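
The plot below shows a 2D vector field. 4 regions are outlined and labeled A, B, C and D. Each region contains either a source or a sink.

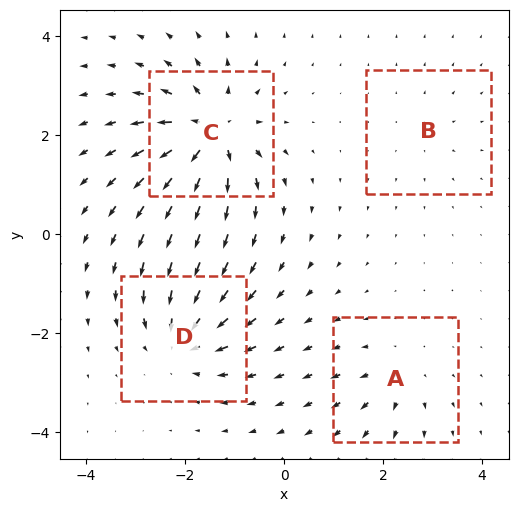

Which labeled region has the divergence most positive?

Divergence at each region's feature centre — A: about +4, B: about +2, C: about +9, D: about -6. Region C is most positive.

C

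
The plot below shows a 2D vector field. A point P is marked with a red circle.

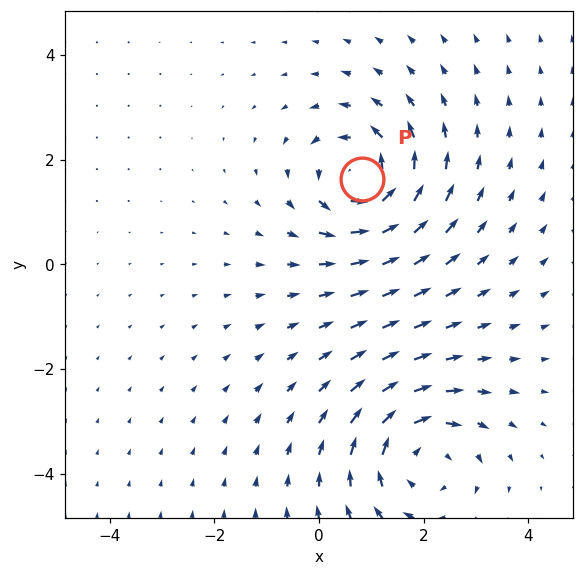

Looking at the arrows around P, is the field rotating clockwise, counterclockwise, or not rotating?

counterclockwise

Near P at (0.8, 1.6) the arrows circulate counterclockwise. The curl (z-component) there is about +6; positive curl means counterclockwise rotation.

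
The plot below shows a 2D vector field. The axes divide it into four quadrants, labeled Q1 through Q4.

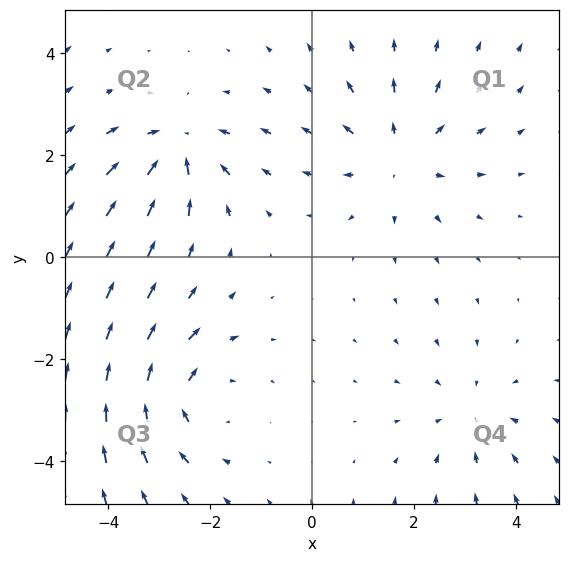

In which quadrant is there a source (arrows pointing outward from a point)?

The source sits at approximately (1.7, 2.0), which lies in quadrant Q1. The divergence there is about +3, positive as expected for a source.

Q1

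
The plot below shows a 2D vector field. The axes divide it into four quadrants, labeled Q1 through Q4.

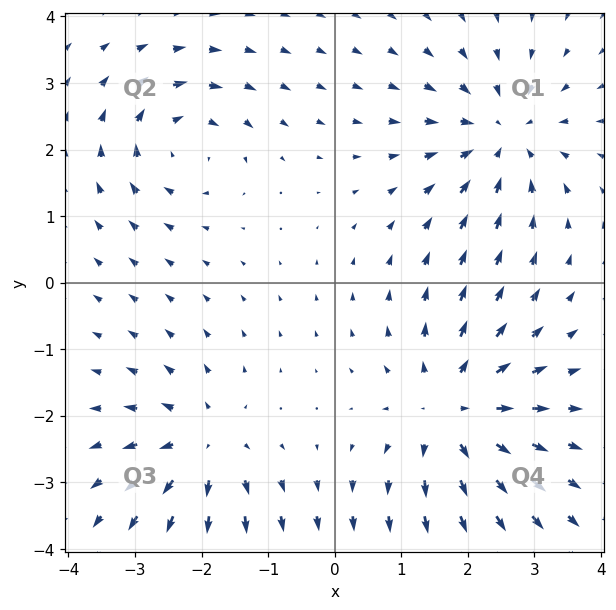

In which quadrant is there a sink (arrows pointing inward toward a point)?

Q1

The sink sits at approximately (2.5, 2.2), which lies in quadrant Q1. The divergence there is about -3, negative as expected for a sink.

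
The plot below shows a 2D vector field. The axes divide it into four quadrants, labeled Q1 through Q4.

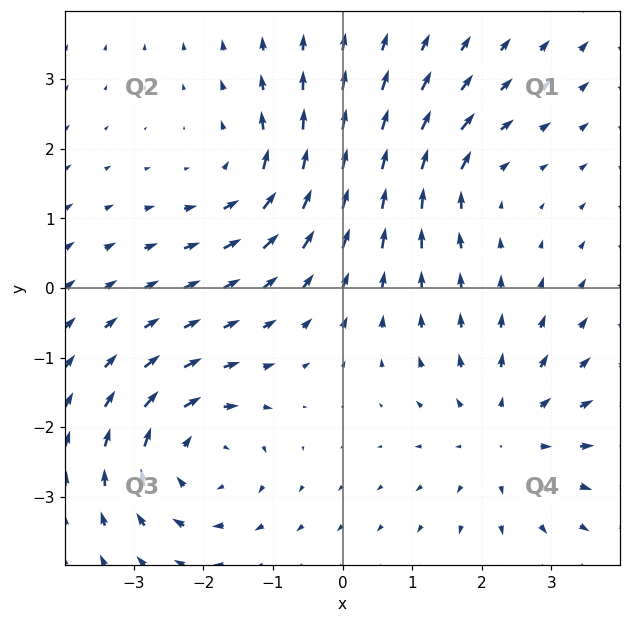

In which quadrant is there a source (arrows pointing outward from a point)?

Q4

The source sits at approximately (2.3, -2.1), which lies in quadrant Q4. The divergence there is about +4, positive as expected for a source.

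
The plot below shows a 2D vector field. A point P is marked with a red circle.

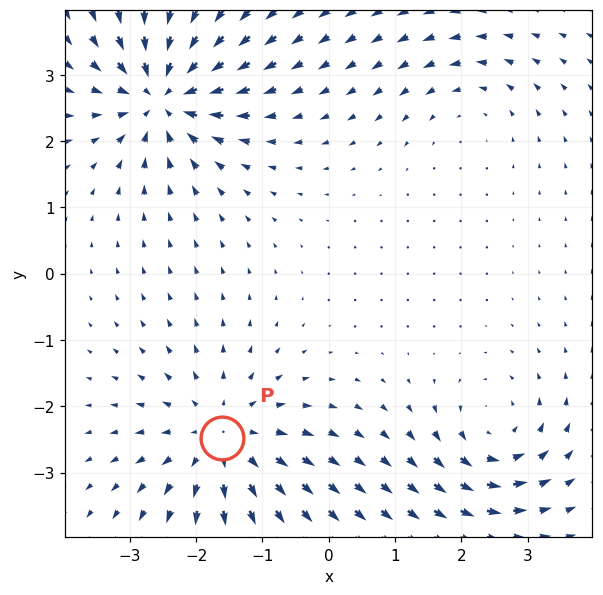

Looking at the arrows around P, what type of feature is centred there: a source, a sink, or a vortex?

At P (-1.6, -2.5) the arrows spread outward. Divergence about +5, curl ≈0 — positive divergence with near-zero curl is a source.

source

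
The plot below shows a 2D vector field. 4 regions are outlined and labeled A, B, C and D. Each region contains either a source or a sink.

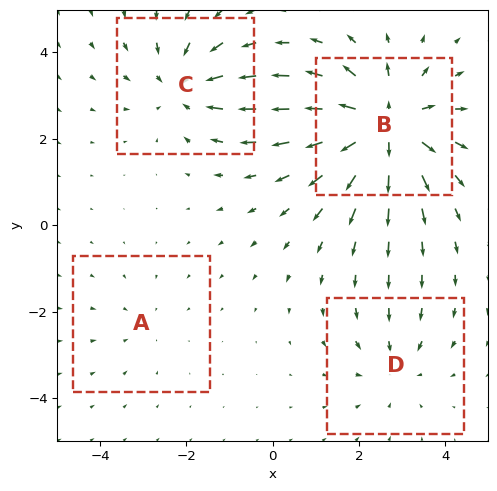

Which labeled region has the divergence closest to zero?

A

Divergence at each region's feature centre — A: about -2, B: about +7, C: about -4, D: about -3. Region A is closest to zero.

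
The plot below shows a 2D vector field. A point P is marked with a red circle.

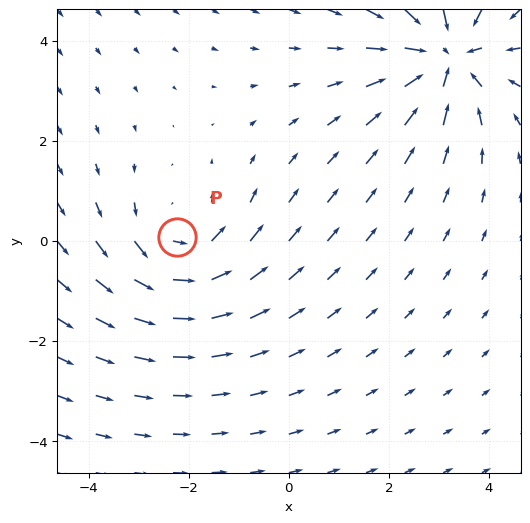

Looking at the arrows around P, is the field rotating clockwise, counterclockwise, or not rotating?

counterclockwise

Near P at (-2.2, 0.1) the arrows circulate counterclockwise. The curl (z-component) there is about +3; positive curl means counterclockwise rotation.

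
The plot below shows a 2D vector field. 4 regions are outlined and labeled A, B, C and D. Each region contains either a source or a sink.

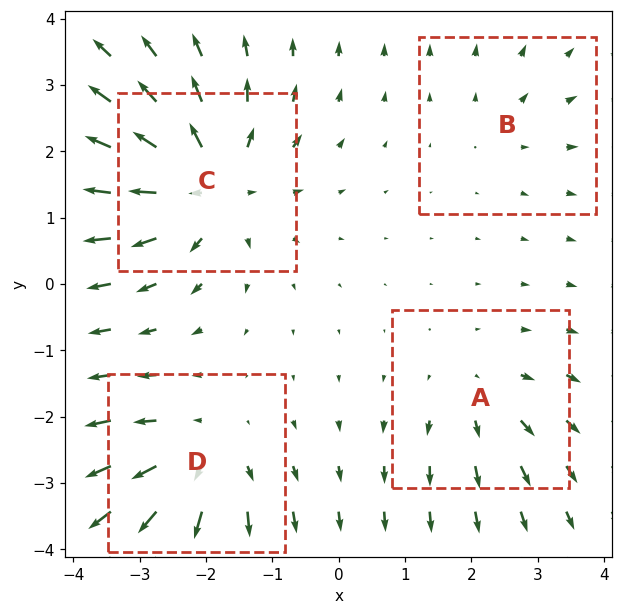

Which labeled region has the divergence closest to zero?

Divergence at each region's feature centre — A: about +3, B: about +2, C: about +7, D: about +5. Region B is closest to zero.

B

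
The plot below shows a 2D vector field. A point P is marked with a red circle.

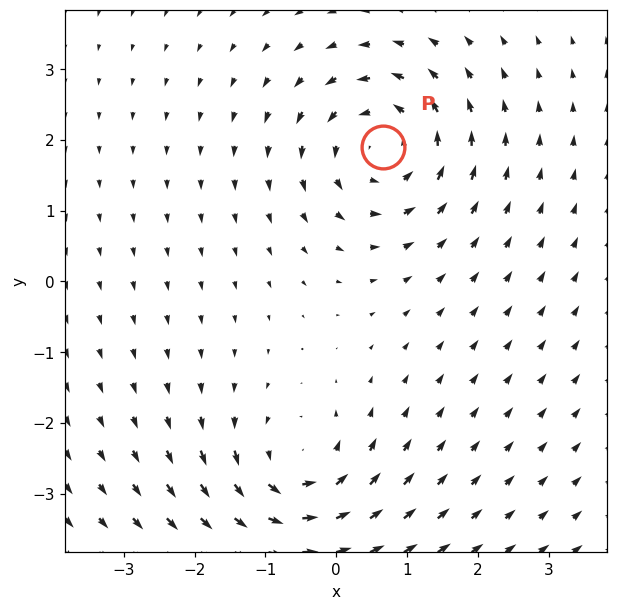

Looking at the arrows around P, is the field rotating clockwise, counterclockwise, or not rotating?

counterclockwise

Near P at (0.7, 1.9) the arrows circulate counterclockwise. The curl (z-component) there is about +5; positive curl means counterclockwise rotation.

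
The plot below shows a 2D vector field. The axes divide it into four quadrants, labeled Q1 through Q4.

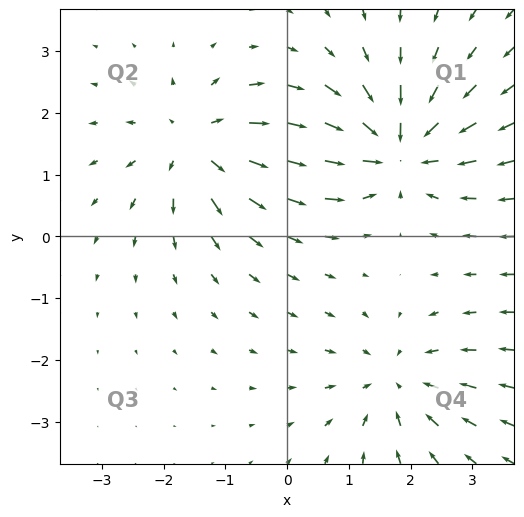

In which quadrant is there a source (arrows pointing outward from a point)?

Q2

The source sits at approximately (-1.5, 1.5), which lies in quadrant Q2. The divergence there is about +4, positive as expected for a source.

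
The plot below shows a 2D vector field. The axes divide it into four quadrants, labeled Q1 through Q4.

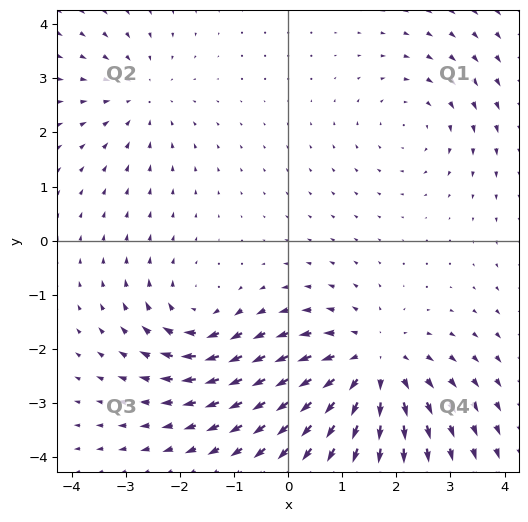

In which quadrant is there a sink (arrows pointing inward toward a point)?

Q2

The sink sits at approximately (-2.7, 2.7), which lies in quadrant Q2. The divergence there is about -2, negative as expected for a sink.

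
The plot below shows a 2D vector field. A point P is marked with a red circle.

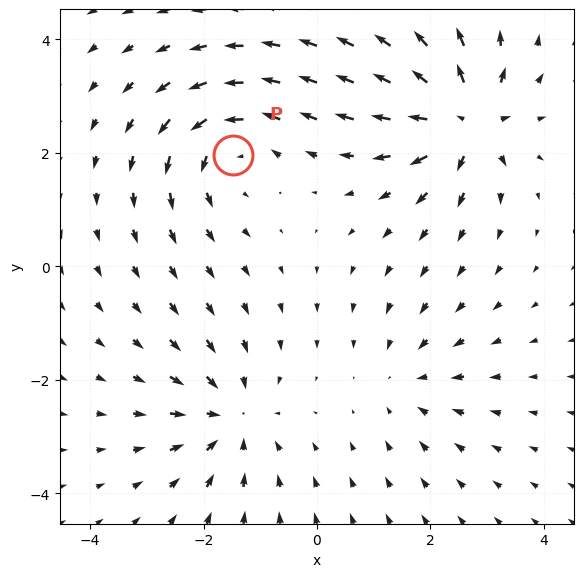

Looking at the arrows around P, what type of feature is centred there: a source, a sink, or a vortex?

At P (-1.5, 2.0) the arrows circulate counterclockwise. Divergence ≈0, curl about +4 — near-zero divergence with nonzero curl is a vortex.

vortex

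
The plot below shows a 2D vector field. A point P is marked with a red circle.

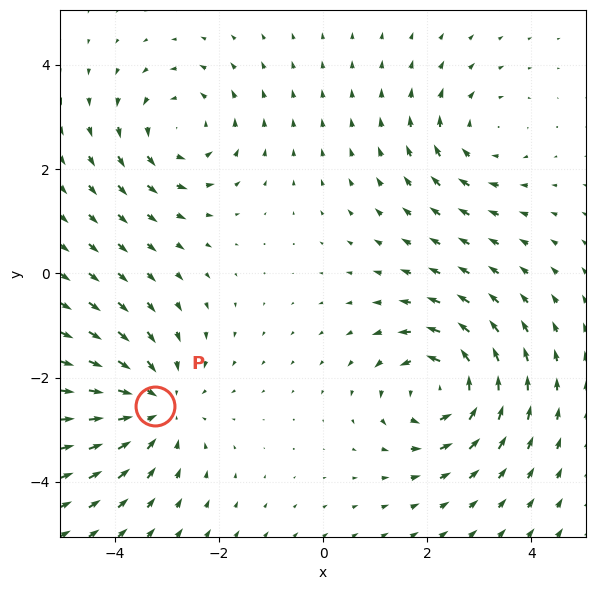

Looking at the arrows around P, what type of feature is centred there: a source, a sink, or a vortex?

sink

At P (-3.2, -2.5) the arrows converge inward. Divergence about -4, curl ≈0 — negative divergence with near-zero curl is a sink.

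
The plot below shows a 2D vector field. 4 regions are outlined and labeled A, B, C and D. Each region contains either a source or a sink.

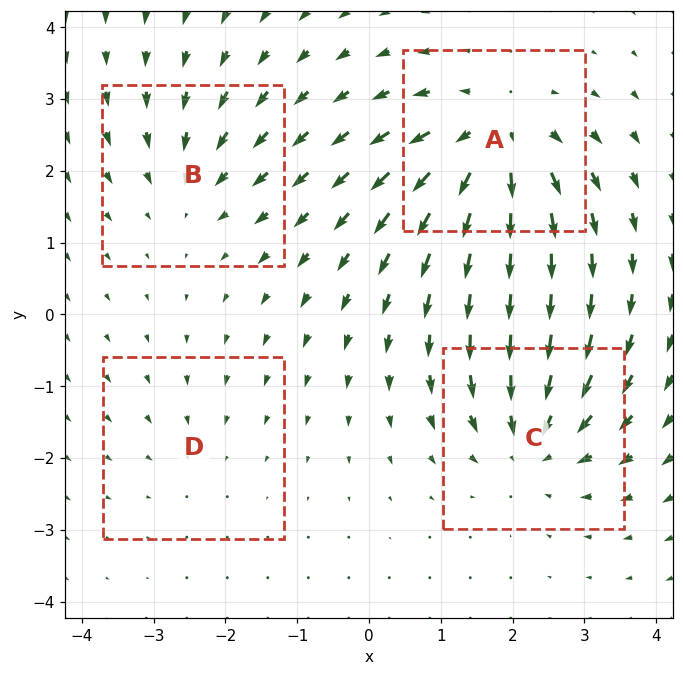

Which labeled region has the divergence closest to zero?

Divergence at each region's feature centre — A: about +7, B: about -4, C: about -5, D: about -2. Region D is closest to zero.

D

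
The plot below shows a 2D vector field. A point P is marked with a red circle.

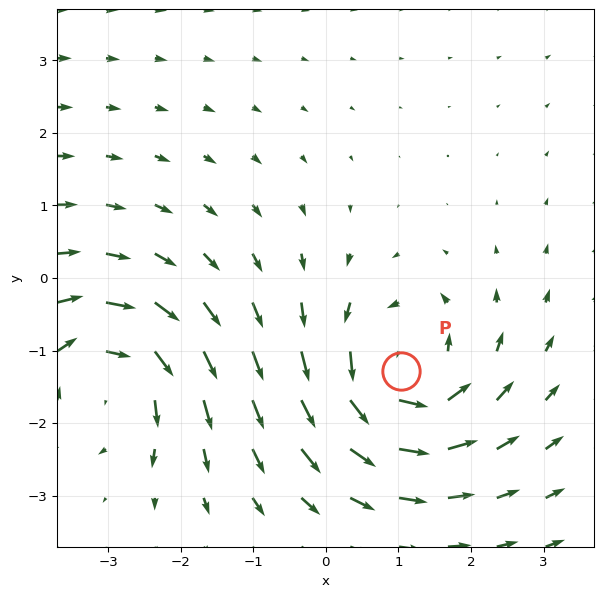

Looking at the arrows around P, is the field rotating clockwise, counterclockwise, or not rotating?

Near P at (1.0, -1.3) the arrows circulate counterclockwise. The curl (z-component) there is about +6; positive curl means counterclockwise rotation.

counterclockwise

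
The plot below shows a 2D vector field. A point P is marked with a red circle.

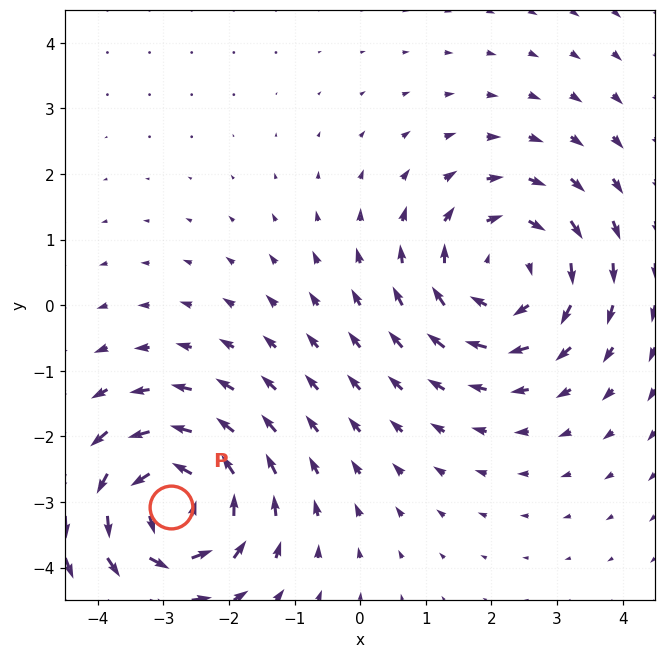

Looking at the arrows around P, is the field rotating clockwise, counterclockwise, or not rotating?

Near P at (-2.9, -3.1) the arrows circulate counterclockwise. The curl (z-component) there is about +6; positive curl means counterclockwise rotation.

counterclockwise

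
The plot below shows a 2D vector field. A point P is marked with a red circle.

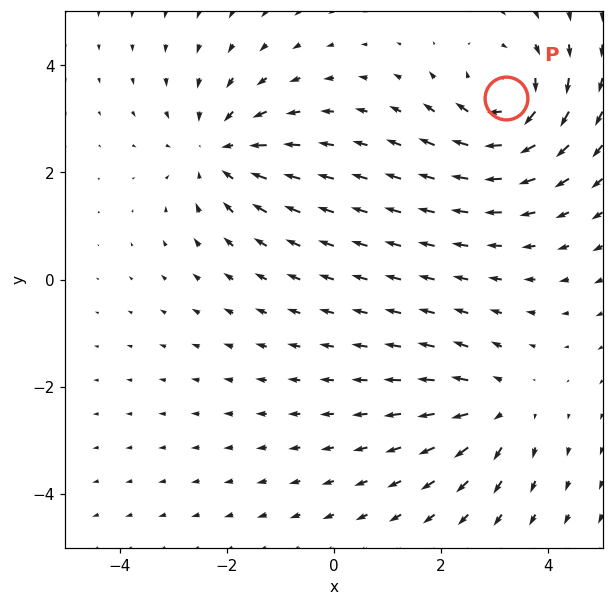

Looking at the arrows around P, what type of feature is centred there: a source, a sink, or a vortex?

vortex

At P (3.2, 3.4) the arrows circulate clockwise. Divergence ≈0, curl about -5 — near-zero divergence with nonzero curl is a vortex.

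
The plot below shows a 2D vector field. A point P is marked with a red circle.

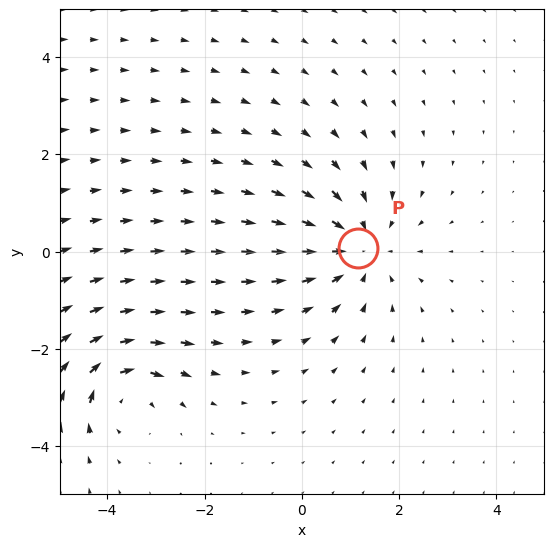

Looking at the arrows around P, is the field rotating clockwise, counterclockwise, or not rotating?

not rotating

Near P at (1.2, 0.1) the arrows show no circulation. The curl there is ≈0.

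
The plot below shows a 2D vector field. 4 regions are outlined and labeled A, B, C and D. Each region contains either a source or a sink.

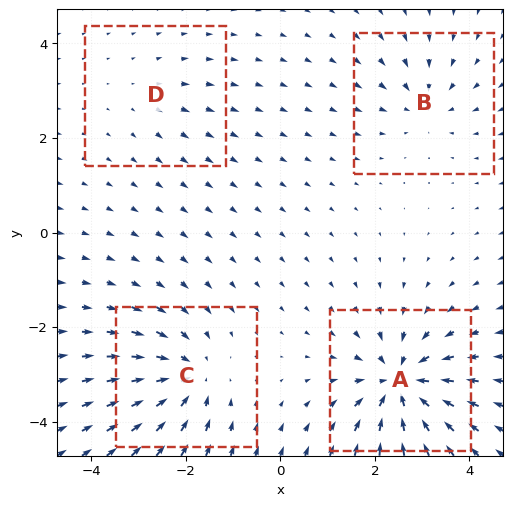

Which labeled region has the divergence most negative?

Divergence at each region's feature centre — A: about -8, B: about -4, C: about -6, D: about +2. Region A is most negative.

A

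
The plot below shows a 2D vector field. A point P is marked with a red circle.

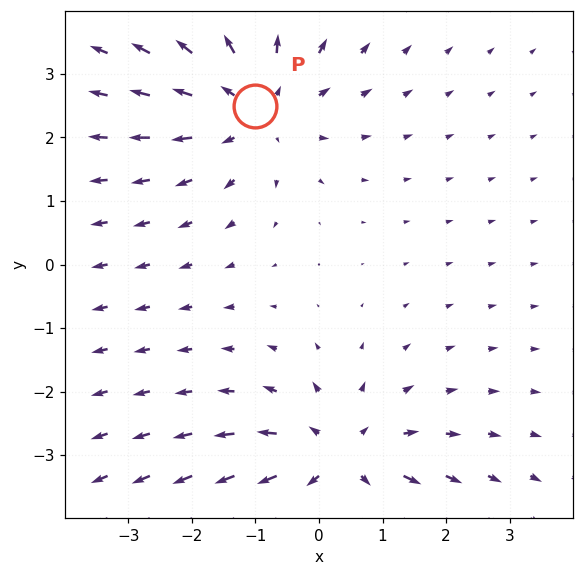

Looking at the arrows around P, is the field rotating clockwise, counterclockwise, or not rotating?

Near P at (-1.0, 2.5) the arrows show no circulation. The curl there is ≈0.

not rotating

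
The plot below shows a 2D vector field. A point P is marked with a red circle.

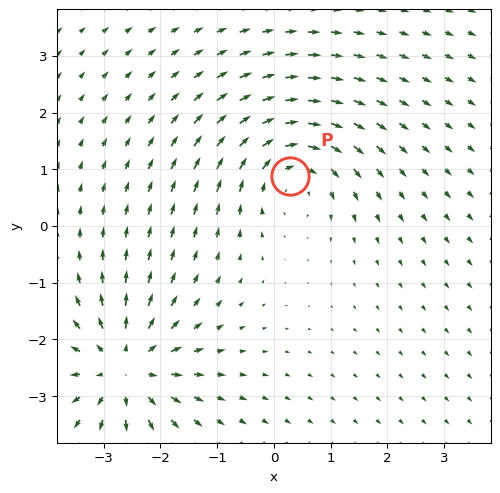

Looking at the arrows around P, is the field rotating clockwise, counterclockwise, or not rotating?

Near P at (0.3, 0.9) the arrows circulate clockwise. The curl (z-component) there is about -5; negative curl means clockwise rotation.

clockwise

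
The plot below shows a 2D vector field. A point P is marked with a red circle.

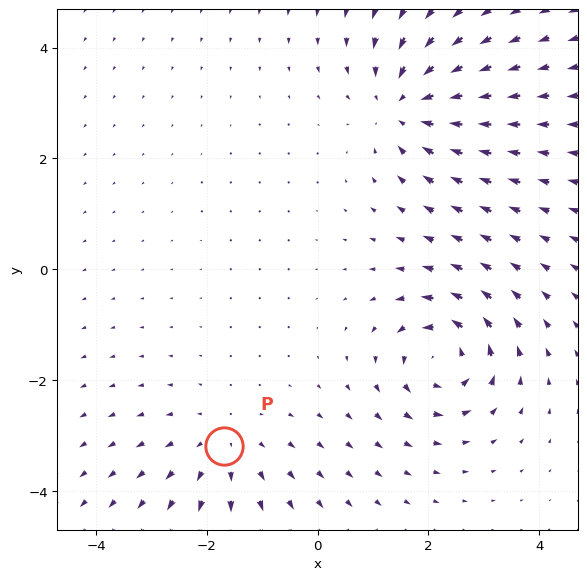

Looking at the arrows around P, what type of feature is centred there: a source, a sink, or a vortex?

source

At P (-1.7, -3.2) the arrows spread outward. Divergence about +3, curl ≈0 — positive divergence with near-zero curl is a source.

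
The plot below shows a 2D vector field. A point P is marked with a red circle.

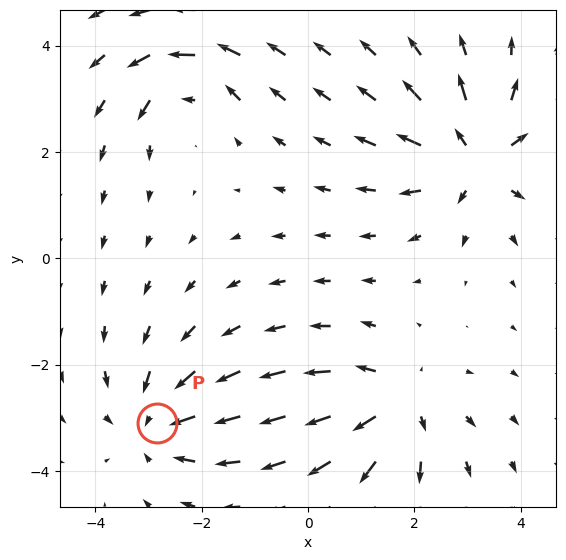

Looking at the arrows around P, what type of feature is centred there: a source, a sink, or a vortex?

At P (-2.8, -3.1) the arrows converge inward. Divergence about -4, curl ≈0 — negative divergence with near-zero curl is a sink.

sink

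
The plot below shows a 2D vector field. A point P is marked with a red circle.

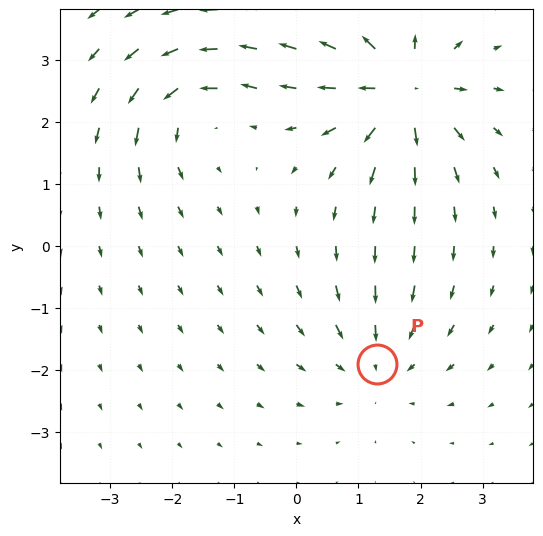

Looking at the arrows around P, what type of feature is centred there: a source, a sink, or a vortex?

At P (1.3, -1.9) the arrows converge inward. Divergence about -3, curl ≈0 — negative divergence with near-zero curl is a sink.

sink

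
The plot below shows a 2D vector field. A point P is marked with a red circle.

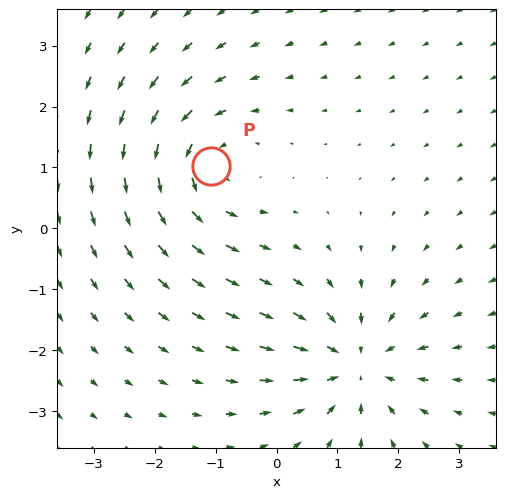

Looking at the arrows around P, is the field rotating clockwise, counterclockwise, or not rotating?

Near P at (-1.1, 1.0) the arrows circulate counterclockwise. The curl (z-component) there is about +3; positive curl means counterclockwise rotation.

counterclockwise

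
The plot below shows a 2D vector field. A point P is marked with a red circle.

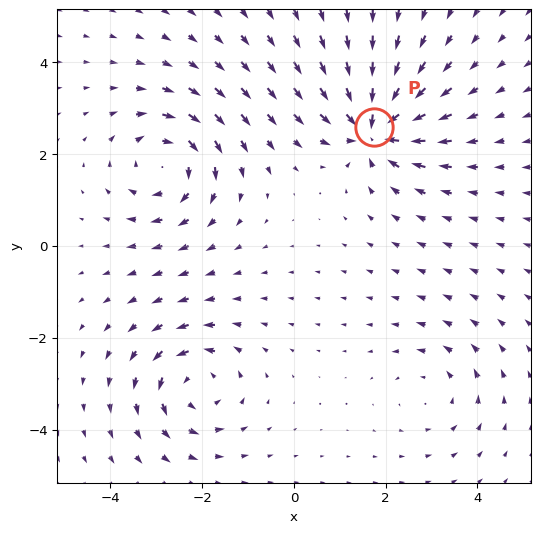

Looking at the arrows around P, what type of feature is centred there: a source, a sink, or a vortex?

sink

At P (1.7, 2.6) the arrows converge inward. Divergence about -6, curl ≈0 — negative divergence with near-zero curl is a sink.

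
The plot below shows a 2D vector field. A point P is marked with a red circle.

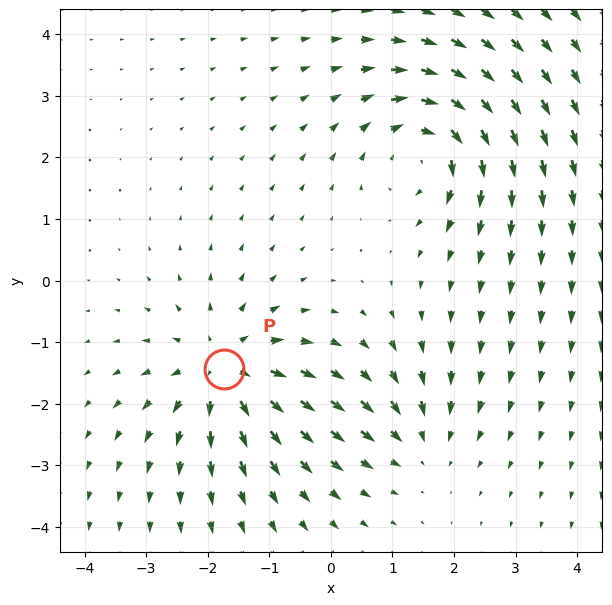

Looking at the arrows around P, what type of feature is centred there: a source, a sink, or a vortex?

source

At P (-1.7, -1.4) the arrows spread outward. Divergence about +5, curl ≈0 — positive divergence with near-zero curl is a source.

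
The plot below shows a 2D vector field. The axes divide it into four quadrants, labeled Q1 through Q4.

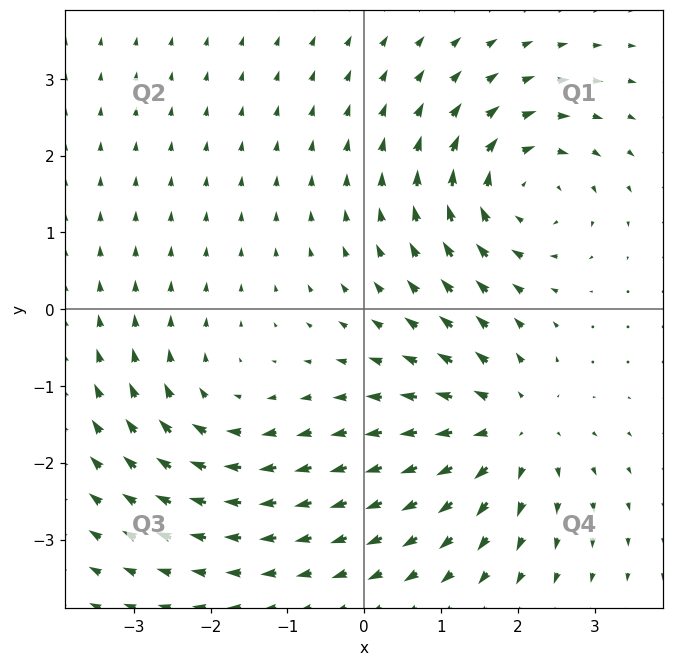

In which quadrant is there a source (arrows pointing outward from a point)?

The source sits at approximately (1.9, -1.6), which lies in quadrant Q4. The divergence there is about +5, positive as expected for a source.

Q4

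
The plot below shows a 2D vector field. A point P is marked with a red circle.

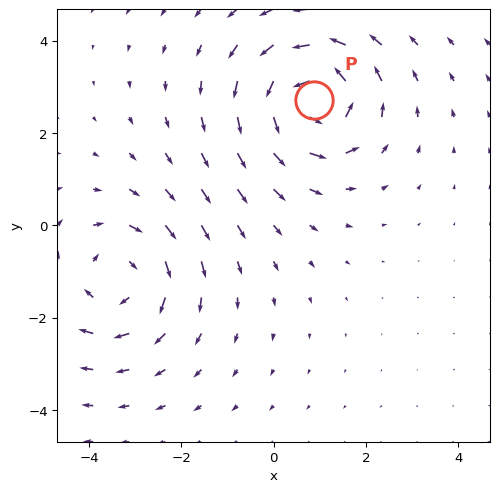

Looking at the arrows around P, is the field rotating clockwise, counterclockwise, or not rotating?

counterclockwise

Near P at (0.9, 2.7) the arrows circulate counterclockwise. The curl (z-component) there is about +6; positive curl means counterclockwise rotation.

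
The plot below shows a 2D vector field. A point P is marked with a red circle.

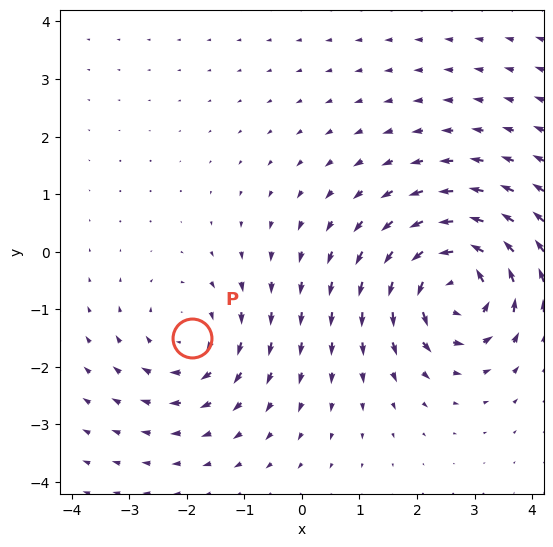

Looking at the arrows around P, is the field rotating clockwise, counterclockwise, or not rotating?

Near P at (-1.9, -1.5) the arrows circulate clockwise. The curl (z-component) there is about -3; negative curl means clockwise rotation.

clockwise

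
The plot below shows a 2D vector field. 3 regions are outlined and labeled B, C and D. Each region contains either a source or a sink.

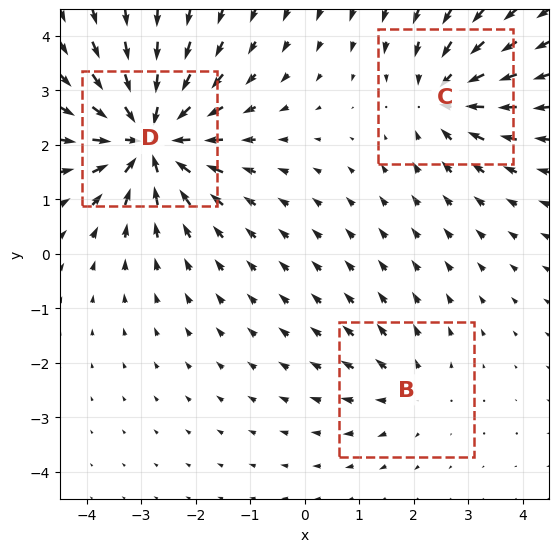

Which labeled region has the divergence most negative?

D

Divergence at each region's feature centre — B: about +2, C: about -4, D: about -6. Region D is most negative.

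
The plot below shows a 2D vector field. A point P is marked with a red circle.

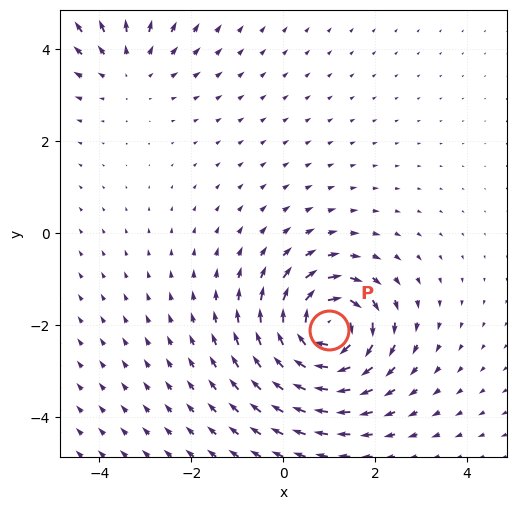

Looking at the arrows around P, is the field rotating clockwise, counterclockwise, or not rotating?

clockwise

Near P at (1.0, -2.1) the arrows circulate clockwise. The curl (z-component) there is about -6; negative curl means clockwise rotation.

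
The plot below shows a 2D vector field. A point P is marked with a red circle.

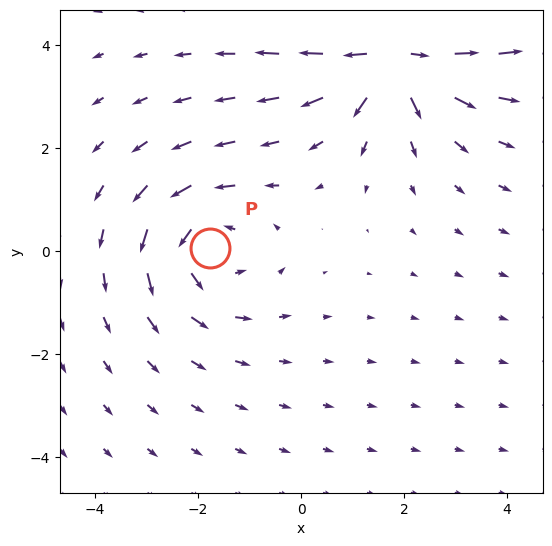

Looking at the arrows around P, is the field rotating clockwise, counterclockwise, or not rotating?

counterclockwise

Near P at (-1.8, 0.1) the arrows circulate counterclockwise. The curl (z-component) there is about +3; positive curl means counterclockwise rotation.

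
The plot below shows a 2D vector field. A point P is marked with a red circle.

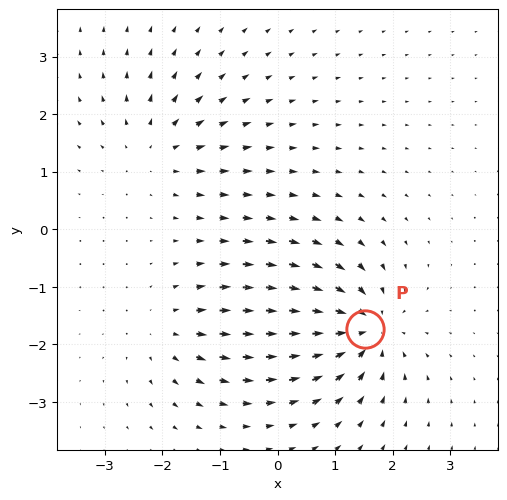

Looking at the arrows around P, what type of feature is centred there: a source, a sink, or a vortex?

sink

At P (1.5, -1.7) the arrows converge inward. Divergence about -6, curl ≈0 — negative divergence with near-zero curl is a sink.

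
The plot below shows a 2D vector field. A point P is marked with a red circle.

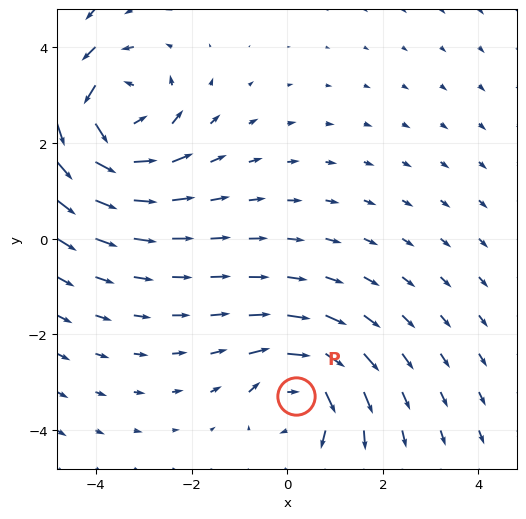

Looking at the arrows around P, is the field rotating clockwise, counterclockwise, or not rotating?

Near P at (0.2, -3.3) the arrows circulate clockwise. The curl (z-component) there is about -4; negative curl means clockwise rotation.

clockwise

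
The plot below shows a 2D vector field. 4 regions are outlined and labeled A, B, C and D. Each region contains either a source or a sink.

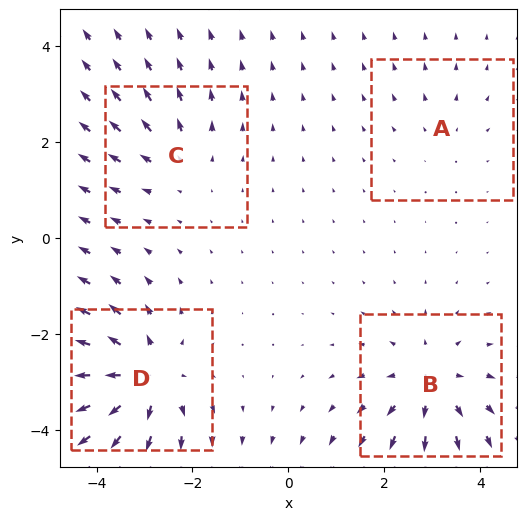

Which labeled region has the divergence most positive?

D

Divergence at each region's feature centre — A: about +2, B: about +6, C: about +3, D: about +7. Region D is most positive.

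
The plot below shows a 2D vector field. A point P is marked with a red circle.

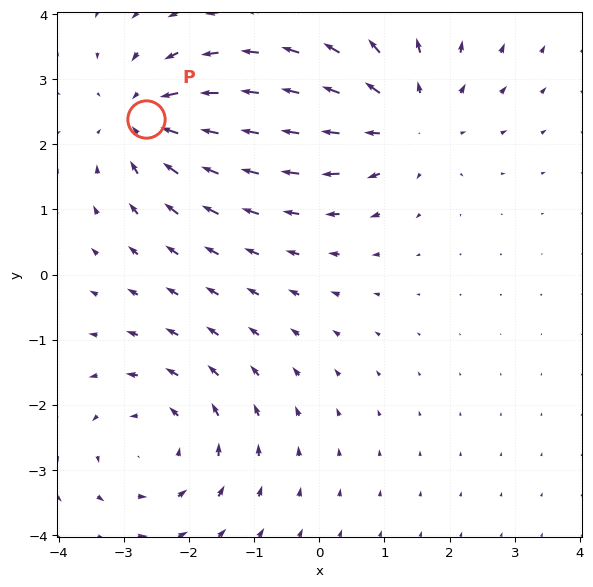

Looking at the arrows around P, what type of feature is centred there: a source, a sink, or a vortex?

sink

At P (-2.7, 2.4) the arrows converge inward. Divergence about -5, curl ≈0 — negative divergence with near-zero curl is a sink.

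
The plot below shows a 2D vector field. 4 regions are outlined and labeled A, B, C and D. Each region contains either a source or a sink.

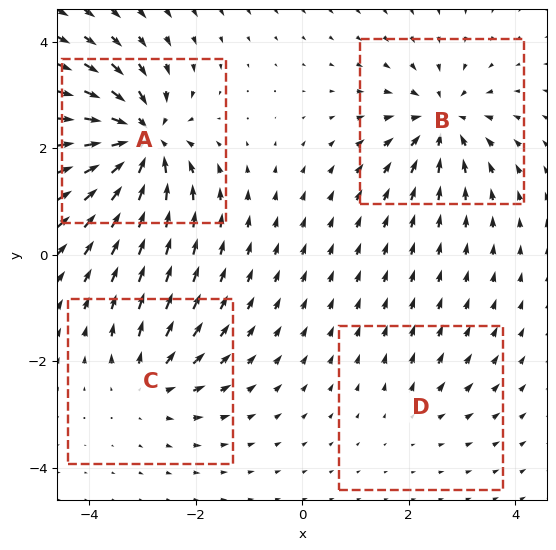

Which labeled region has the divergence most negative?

A

Divergence at each region's feature centre — A: about -9, B: about -6, C: about +4, D: about +2. Region A is most negative.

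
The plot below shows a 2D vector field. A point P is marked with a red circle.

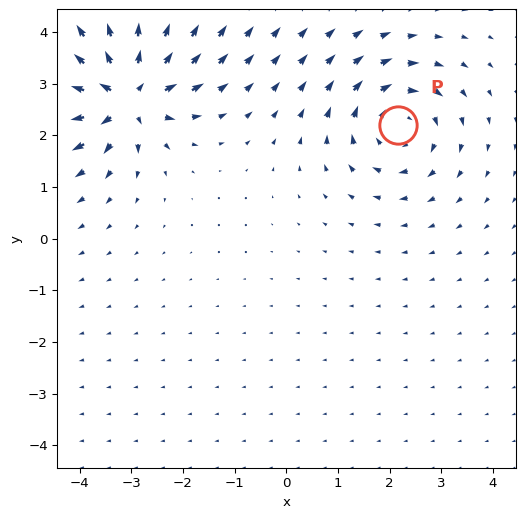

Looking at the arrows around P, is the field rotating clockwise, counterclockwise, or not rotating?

clockwise

Near P at (2.2, 2.2) the arrows circulate clockwise. The curl (z-component) there is about -3; negative curl means clockwise rotation.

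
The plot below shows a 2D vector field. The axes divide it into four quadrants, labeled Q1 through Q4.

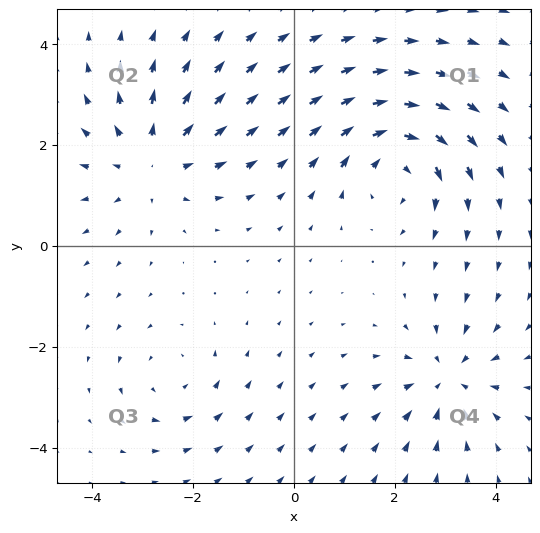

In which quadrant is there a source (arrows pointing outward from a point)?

Q2

The source sits at approximately (-2.8, 1.7), which lies in quadrant Q2. The divergence there is about +4, positive as expected for a source.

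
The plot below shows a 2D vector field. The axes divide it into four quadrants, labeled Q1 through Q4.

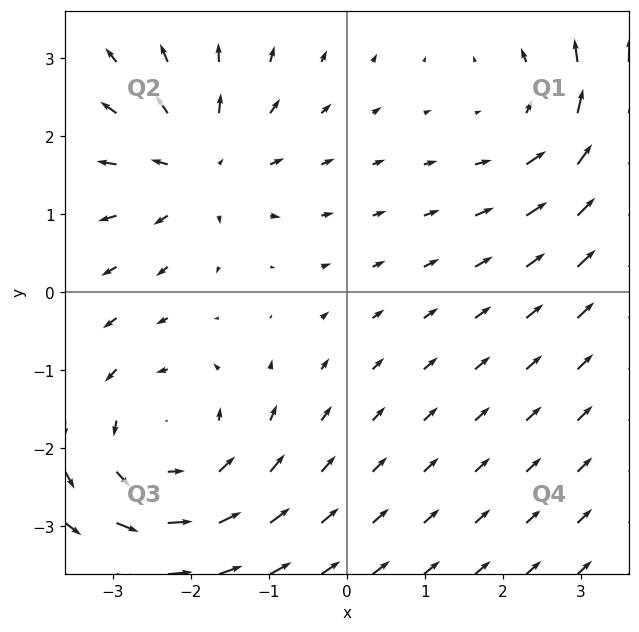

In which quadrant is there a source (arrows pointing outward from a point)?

Q2

The source sits at approximately (-1.9, 1.6), which lies in quadrant Q2. The divergence there is about +4, positive as expected for a source.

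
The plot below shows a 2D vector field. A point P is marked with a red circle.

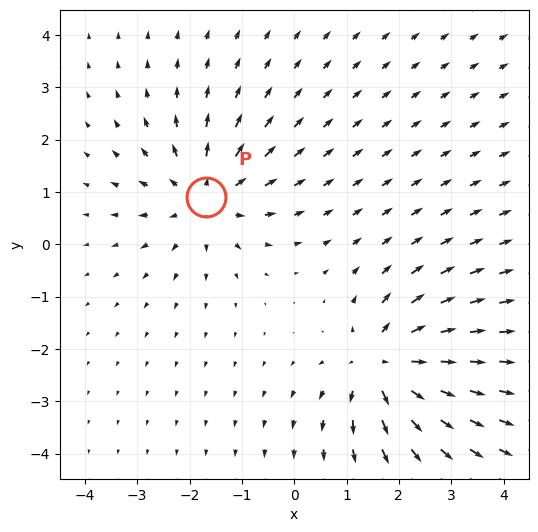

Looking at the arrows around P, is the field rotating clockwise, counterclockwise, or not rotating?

Near P at (-1.7, 0.9) the arrows show no circulation. The curl there is ≈0.

not rotating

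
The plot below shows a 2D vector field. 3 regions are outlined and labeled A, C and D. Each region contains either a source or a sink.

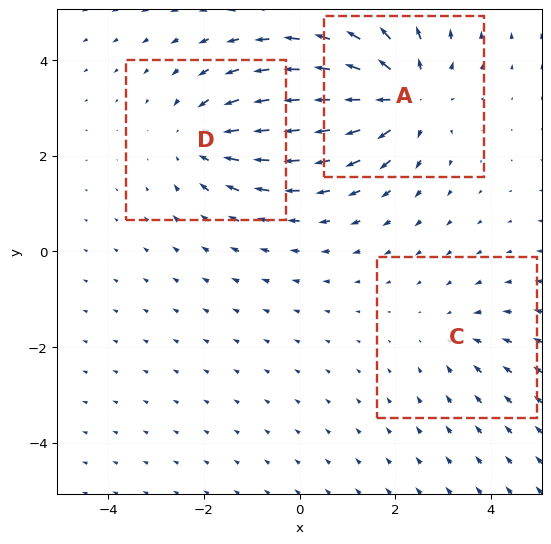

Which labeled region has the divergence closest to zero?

C

Divergence at each region's feature centre — A: about +4, C: about -2, D: about -3. Region C is closest to zero.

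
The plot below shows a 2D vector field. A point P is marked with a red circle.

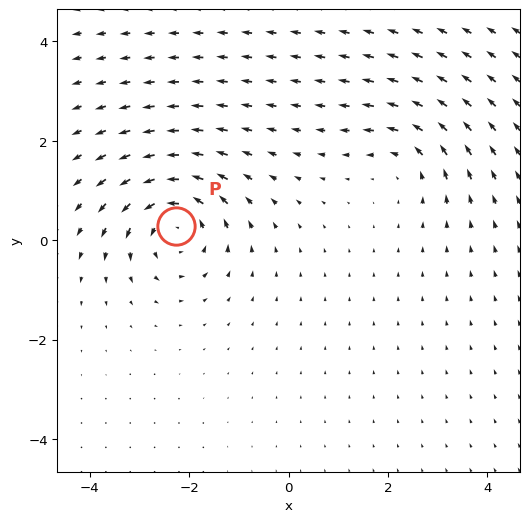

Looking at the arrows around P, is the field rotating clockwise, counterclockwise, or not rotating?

counterclockwise

Near P at (-2.3, 0.3) the arrows circulate counterclockwise. The curl (z-component) there is about +5; positive curl means counterclockwise rotation.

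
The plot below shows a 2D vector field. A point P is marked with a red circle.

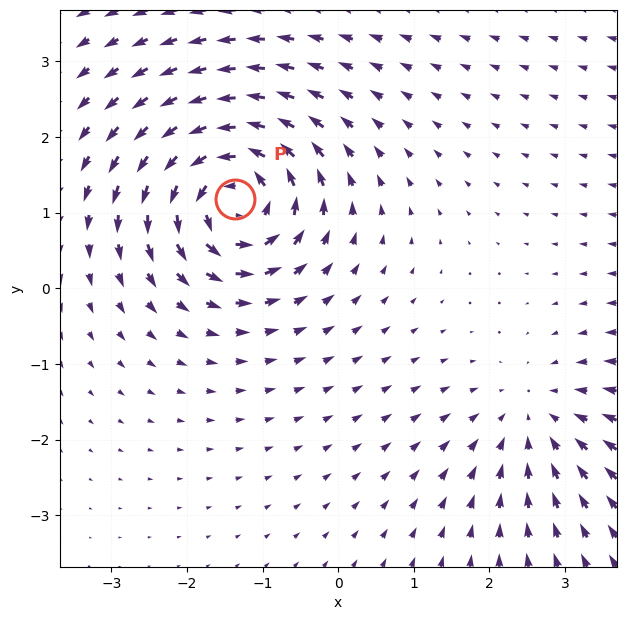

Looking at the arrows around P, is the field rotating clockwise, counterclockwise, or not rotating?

Near P at (-1.4, 1.2) the arrows circulate counterclockwise. The curl (z-component) there is about +7; positive curl means counterclockwise rotation.

counterclockwise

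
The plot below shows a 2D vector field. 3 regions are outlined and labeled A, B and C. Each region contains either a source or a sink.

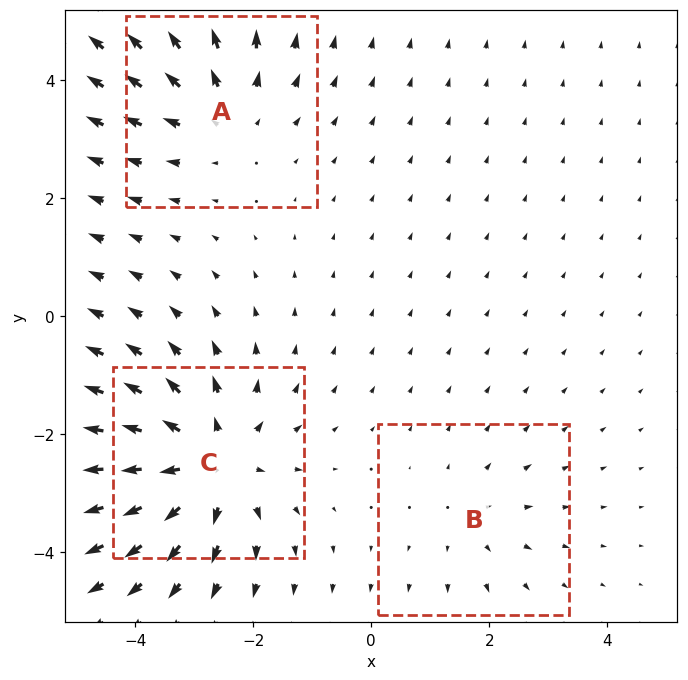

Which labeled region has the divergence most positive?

Divergence at each region's feature centre — A: about +3, B: about +2, C: about +5. Region C is most positive.

C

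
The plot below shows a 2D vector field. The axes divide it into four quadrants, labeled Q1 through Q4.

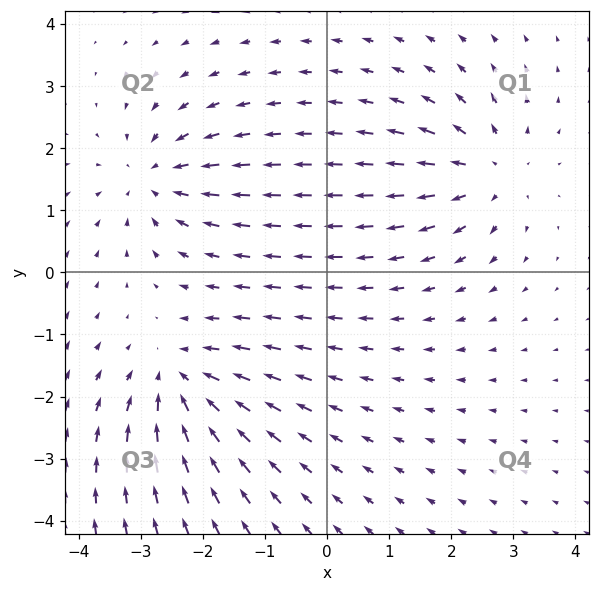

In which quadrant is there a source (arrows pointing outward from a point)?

Q1

The source sits at approximately (2.6, 1.6), which lies in quadrant Q1. The divergence there is about +5, positive as expected for a source.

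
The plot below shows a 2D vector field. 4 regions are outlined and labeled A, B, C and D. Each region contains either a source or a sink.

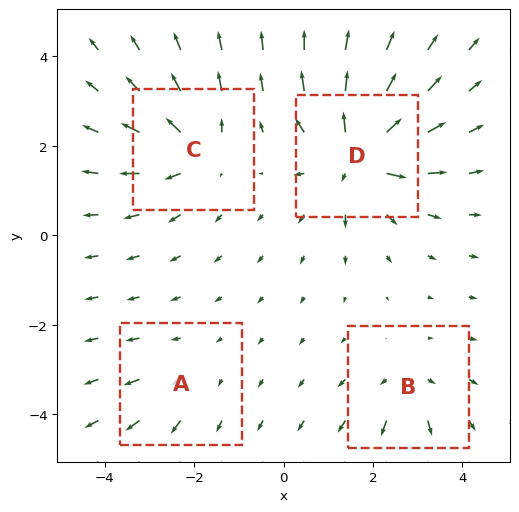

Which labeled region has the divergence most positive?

D

Divergence at each region's feature centre — A: about +3, B: about +4, C: about +6, D: about +9. Region D is most positive.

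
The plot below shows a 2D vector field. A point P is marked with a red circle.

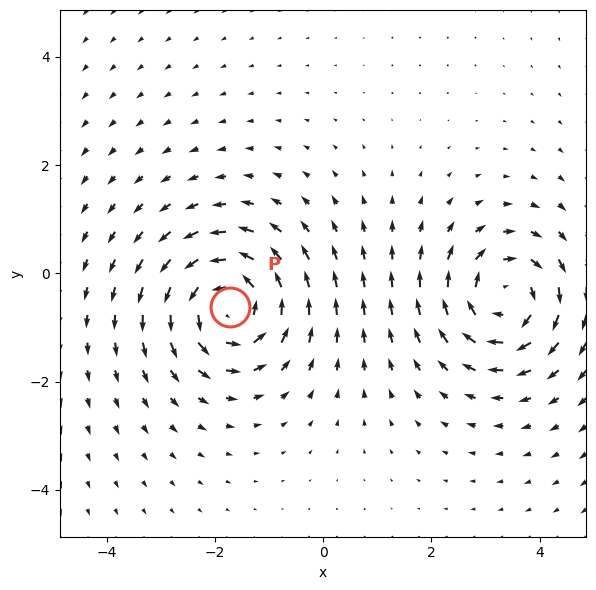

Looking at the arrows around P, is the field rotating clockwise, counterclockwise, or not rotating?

Near P at (-1.7, -0.6) the arrows circulate counterclockwise. The curl (z-component) there is about +5; positive curl means counterclockwise rotation.

counterclockwise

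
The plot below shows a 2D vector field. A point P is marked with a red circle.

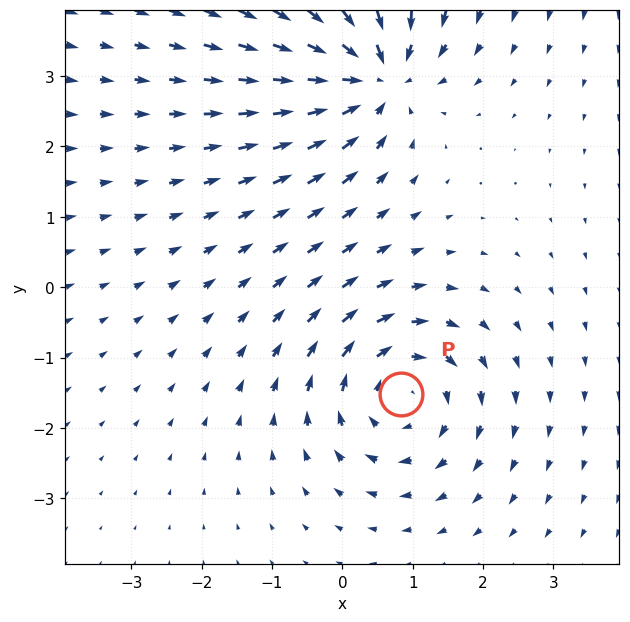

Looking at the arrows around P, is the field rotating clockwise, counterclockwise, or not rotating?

clockwise

Near P at (0.8, -1.5) the arrows circulate clockwise. The curl (z-component) there is about -4; negative curl means clockwise rotation.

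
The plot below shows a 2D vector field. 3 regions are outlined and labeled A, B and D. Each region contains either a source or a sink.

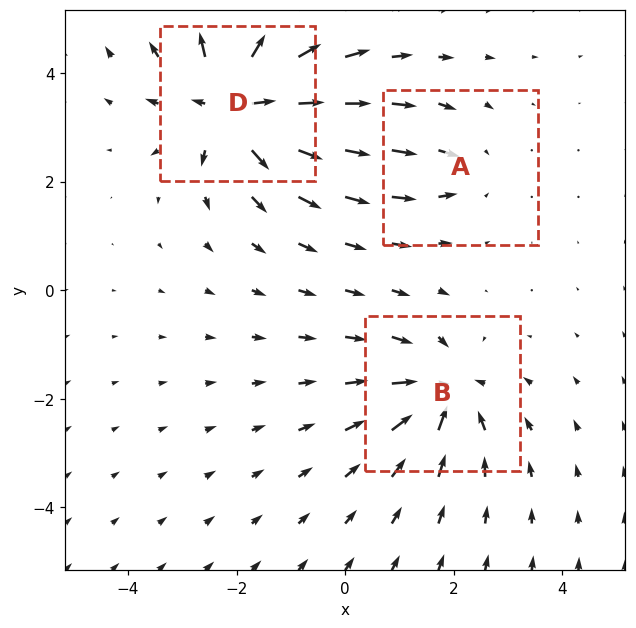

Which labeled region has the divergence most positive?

Divergence at each region's feature centre — A: about -2, B: about -4, D: about +6. Region D is most positive.

D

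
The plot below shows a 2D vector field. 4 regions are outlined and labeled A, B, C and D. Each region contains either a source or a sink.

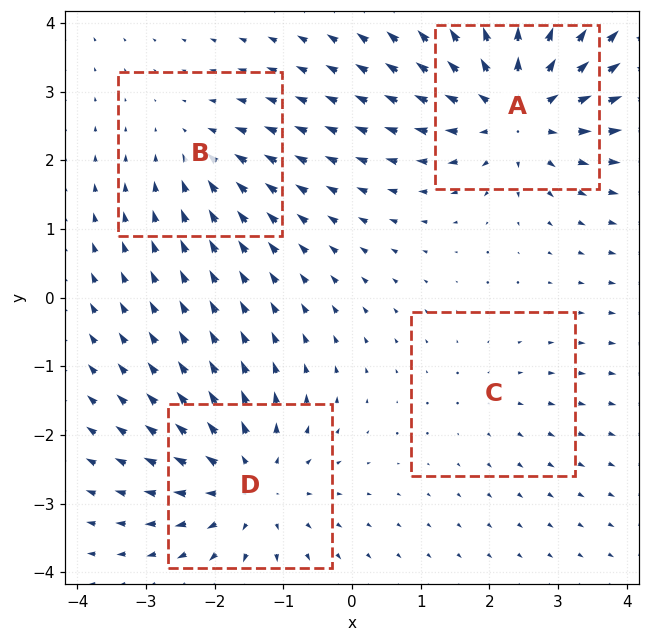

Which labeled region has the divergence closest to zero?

Divergence at each region's feature centre — A: about +6, B: about -3, C: about +2, D: about +5. Region C is closest to zero.

C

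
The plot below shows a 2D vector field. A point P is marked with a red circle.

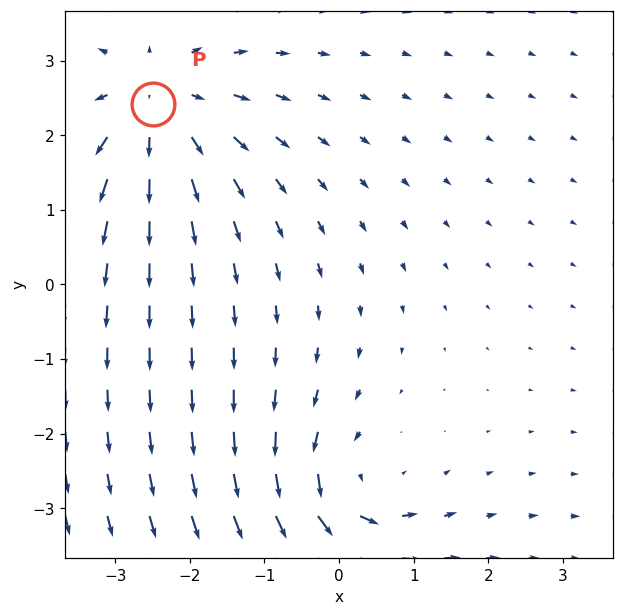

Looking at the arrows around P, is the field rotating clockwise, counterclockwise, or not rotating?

Near P at (-2.5, 2.4) the arrows show no circulation. The curl there is ≈0.

not rotating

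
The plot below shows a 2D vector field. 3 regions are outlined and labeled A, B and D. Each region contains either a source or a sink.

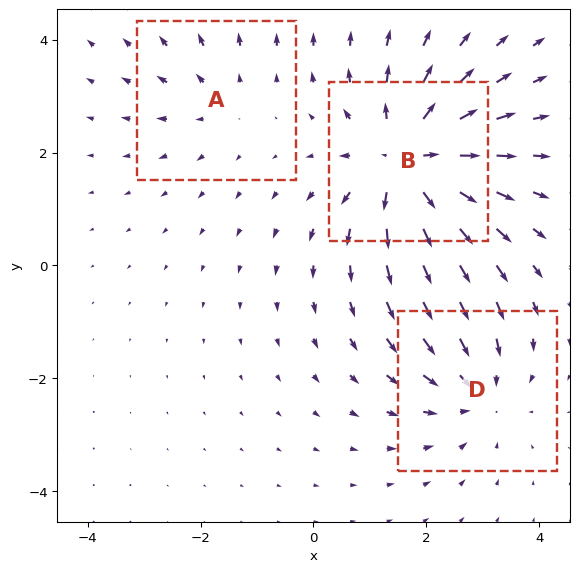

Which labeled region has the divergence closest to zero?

Divergence at each region's feature centre — A: about +2, B: about +5, D: about -3. Region A is closest to zero.

A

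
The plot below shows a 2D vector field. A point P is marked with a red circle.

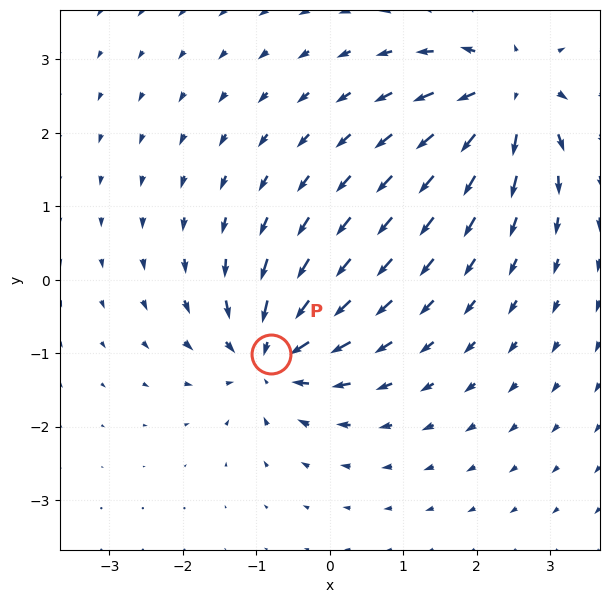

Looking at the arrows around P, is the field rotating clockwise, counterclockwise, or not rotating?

Near P at (-0.8, -1.0) the arrows show no circulation. The curl there is ≈0.

not rotating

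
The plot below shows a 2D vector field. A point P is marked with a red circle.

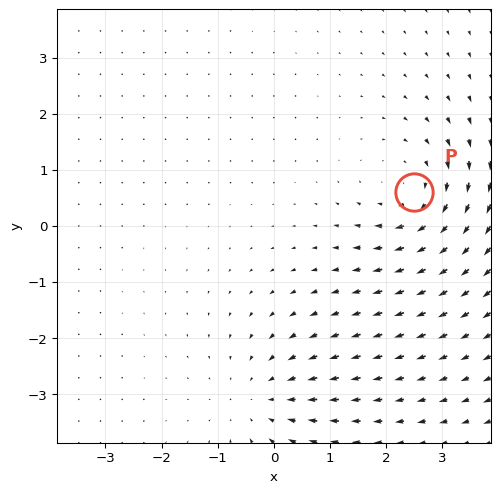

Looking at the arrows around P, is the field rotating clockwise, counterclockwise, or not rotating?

clockwise

Near P at (2.5, 0.6) the arrows circulate clockwise. The curl (z-component) there is about -4; negative curl means clockwise rotation.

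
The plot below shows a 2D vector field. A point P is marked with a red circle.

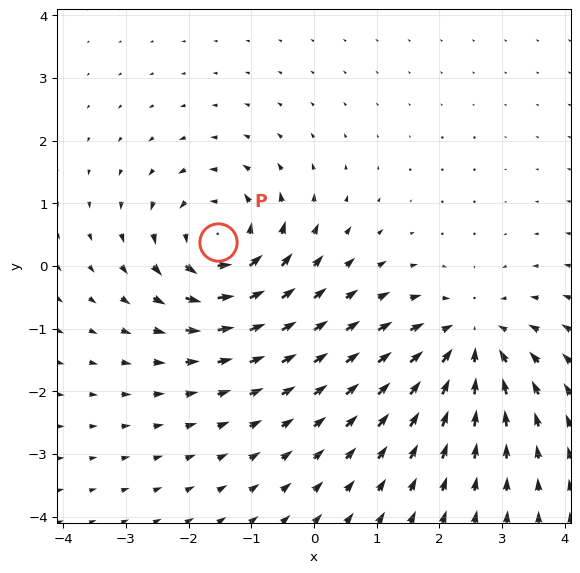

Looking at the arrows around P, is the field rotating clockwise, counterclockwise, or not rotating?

counterclockwise

Near P at (-1.5, 0.4) the arrows circulate counterclockwise. The curl (z-component) there is about +6; positive curl means counterclockwise rotation.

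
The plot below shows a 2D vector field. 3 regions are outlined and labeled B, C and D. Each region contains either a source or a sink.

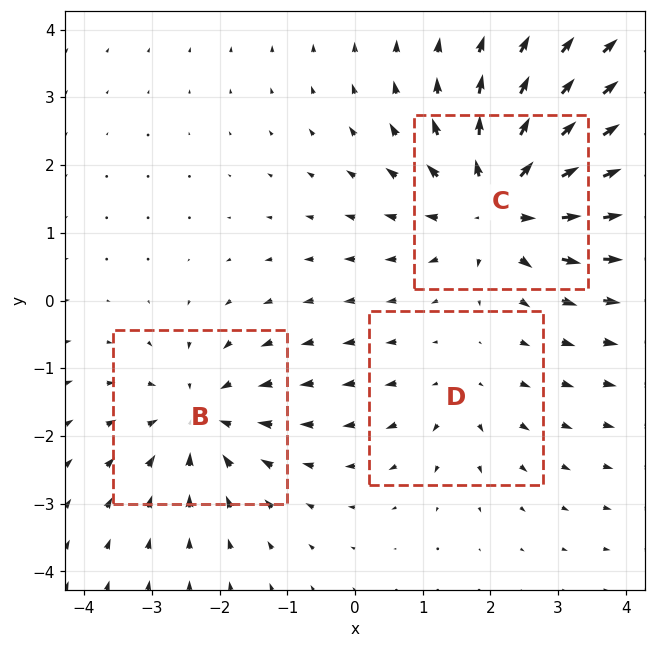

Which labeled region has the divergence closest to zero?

D

Divergence at each region's feature centre — B: about -4, C: about +5, D: about +2. Region D is closest to zero.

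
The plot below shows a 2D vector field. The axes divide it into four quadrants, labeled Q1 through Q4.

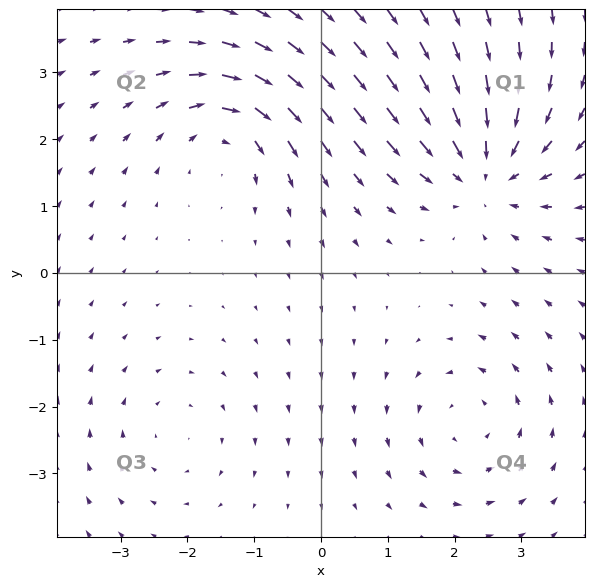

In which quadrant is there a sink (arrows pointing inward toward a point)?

The sink sits at approximately (2.4, 1.5), which lies in quadrant Q1. The divergence there is about -4, negative as expected for a sink.

Q1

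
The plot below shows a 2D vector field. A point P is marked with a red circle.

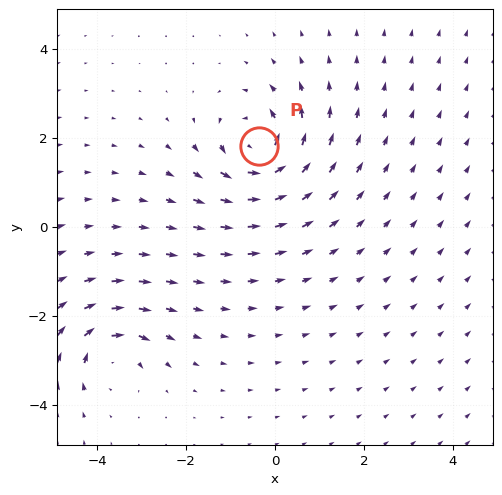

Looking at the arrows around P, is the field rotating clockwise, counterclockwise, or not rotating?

Near P at (-0.4, 1.8) the arrows circulate counterclockwise. The curl (z-component) there is about +7; positive curl means counterclockwise rotation.

counterclockwise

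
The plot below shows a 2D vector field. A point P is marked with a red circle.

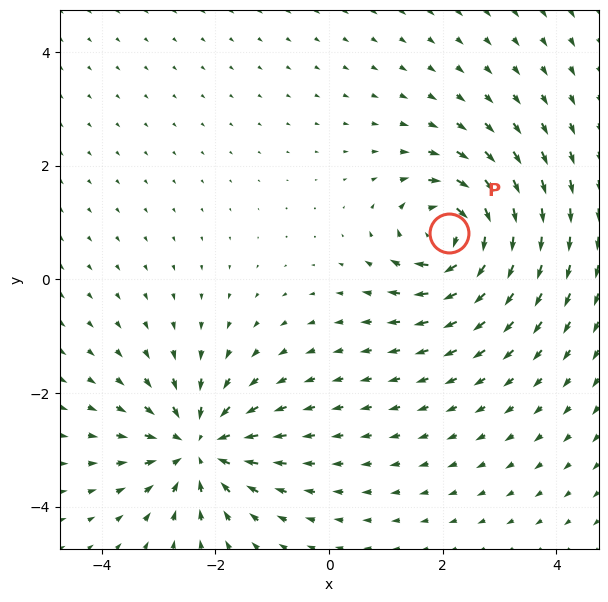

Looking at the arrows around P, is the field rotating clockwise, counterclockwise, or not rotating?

Near P at (2.1, 0.8) the arrows circulate clockwise. The curl (z-component) there is about -4; negative curl means clockwise rotation.

clockwise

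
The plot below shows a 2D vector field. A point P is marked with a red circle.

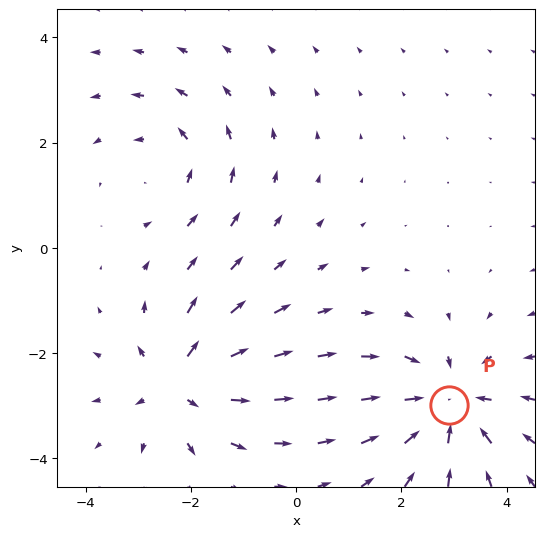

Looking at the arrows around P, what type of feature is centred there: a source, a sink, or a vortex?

At P (2.9, -3.0) the arrows converge inward. Divergence about -5, curl ≈0 — negative divergence with near-zero curl is a sink.

sink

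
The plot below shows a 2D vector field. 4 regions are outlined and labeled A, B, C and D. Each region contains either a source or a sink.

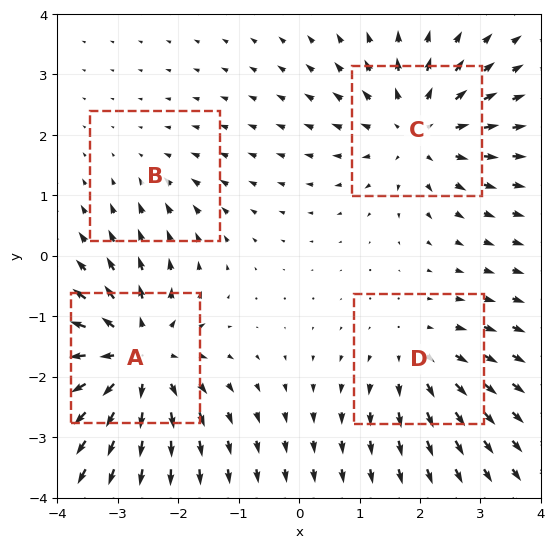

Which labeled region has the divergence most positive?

A

Divergence at each region's feature centre — A: about +7, B: about -2, C: about +5, D: about +4. Region A is most positive.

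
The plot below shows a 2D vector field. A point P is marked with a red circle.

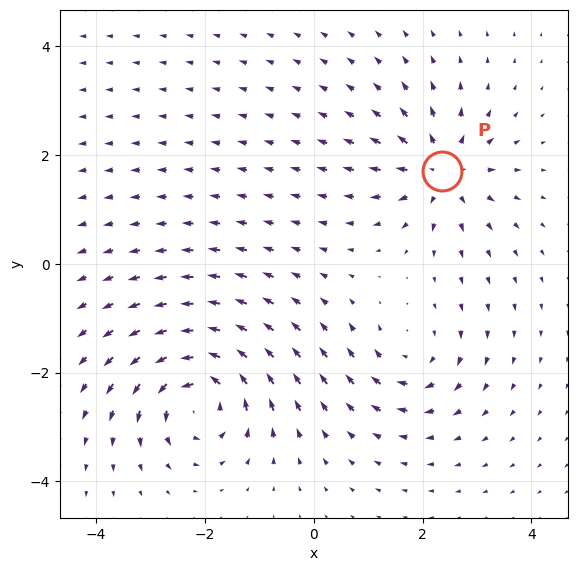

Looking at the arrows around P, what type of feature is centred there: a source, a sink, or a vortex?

At P (2.3, 1.7) the arrows spread outward. Divergence about +5, curl ≈0 — positive divergence with near-zero curl is a source.

source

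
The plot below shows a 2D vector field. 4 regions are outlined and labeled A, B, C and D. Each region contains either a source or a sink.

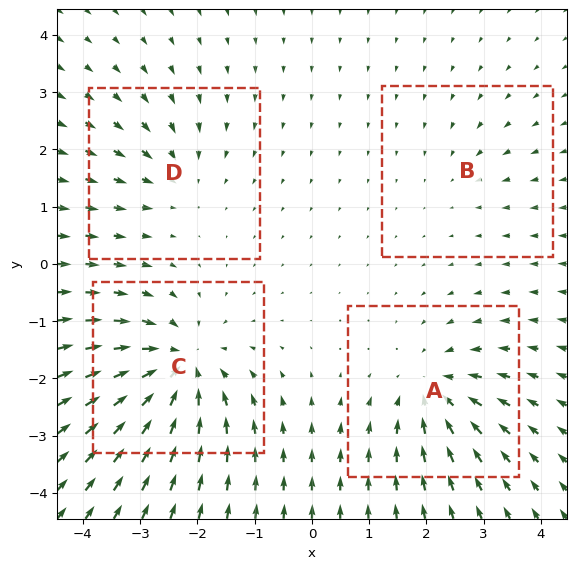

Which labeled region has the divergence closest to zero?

Divergence at each region's feature centre — A: about -6, B: about -2, C: about -8, D: about -4. Region B is closest to zero.

B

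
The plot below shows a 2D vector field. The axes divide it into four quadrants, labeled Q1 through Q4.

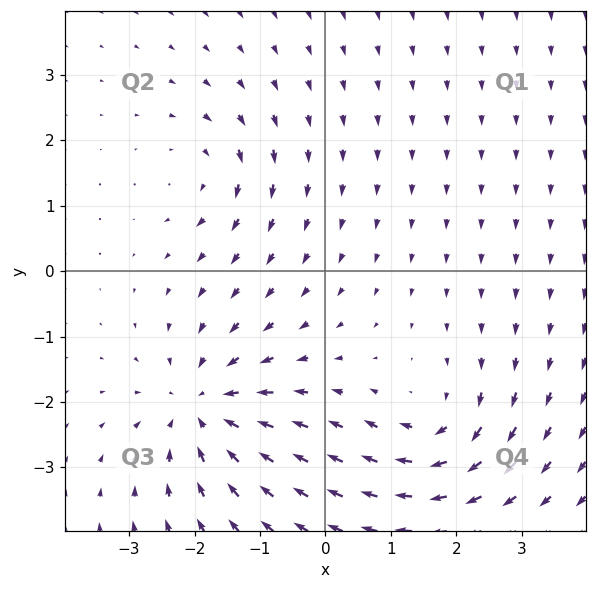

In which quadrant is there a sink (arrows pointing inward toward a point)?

The sink sits at approximately (-1.9, -2.1), which lies in quadrant Q3. The divergence there is about -5, negative as expected for a sink.

Q3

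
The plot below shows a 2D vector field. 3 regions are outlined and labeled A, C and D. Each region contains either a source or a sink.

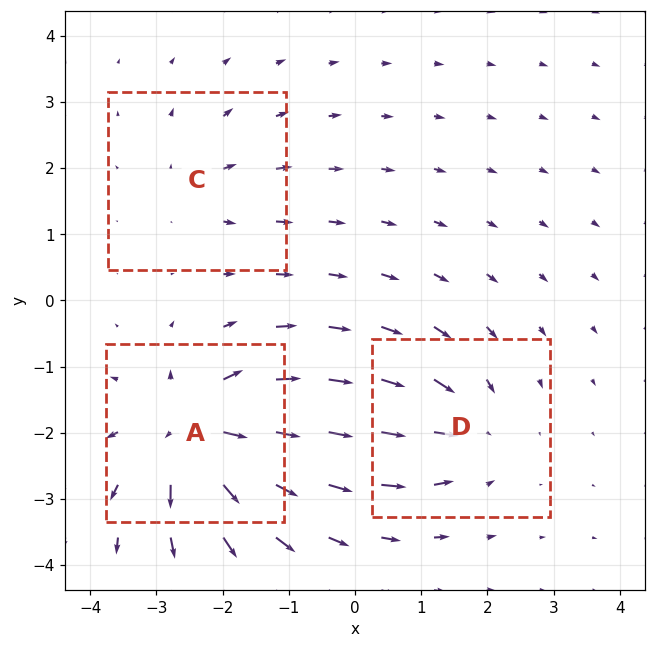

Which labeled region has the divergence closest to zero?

Divergence at each region's feature centre — A: about +6, C: about +2, D: about -4. Region C is closest to zero.

C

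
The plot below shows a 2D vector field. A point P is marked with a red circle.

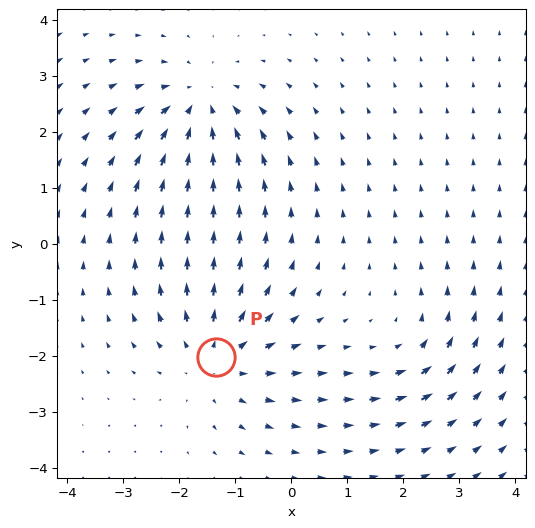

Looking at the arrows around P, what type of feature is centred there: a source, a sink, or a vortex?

At P (-1.3, -2.0) the arrows spread outward. Divergence about +4, curl ≈0 — positive divergence with near-zero curl is a source.

source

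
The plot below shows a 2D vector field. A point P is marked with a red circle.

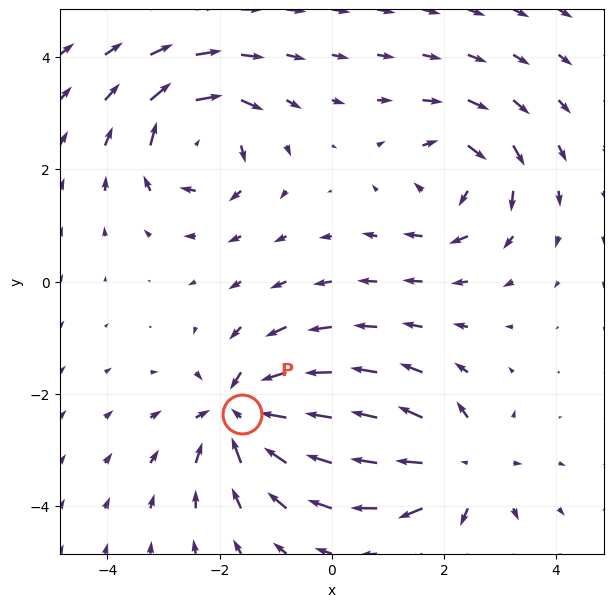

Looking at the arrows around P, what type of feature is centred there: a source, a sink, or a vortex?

sink

At P (-1.6, -2.4) the arrows converge inward. Divergence about -6, curl ≈0 — negative divergence with near-zero curl is a sink.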